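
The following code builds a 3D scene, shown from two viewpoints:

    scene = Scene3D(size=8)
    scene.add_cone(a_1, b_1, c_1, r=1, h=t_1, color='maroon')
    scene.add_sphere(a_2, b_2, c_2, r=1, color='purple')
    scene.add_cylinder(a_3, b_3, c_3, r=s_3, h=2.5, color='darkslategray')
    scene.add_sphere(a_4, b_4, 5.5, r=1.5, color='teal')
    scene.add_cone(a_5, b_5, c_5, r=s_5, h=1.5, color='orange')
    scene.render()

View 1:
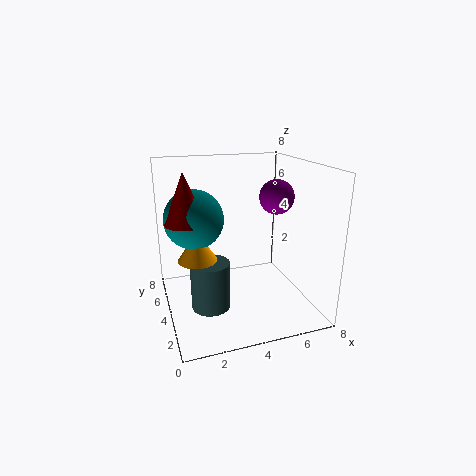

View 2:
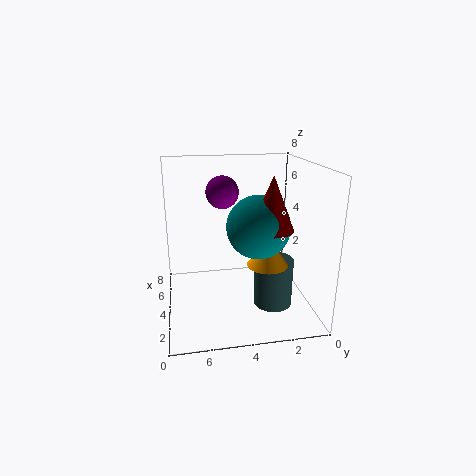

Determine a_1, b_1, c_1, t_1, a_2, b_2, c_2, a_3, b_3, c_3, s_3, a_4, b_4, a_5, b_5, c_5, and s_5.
a_1 = 1
b_1 = 3
c_1 = 5.5
t_1 = 2.5
a_2 = 6.5
b_2 = 4.5
c_2 = 6
a_3 = 2
b_3 = 2.5
c_3 = 1
s_3 = 1
a_4 = 1.5
b_4 = 3.5
a_5 = 1.5
b_5 = 3
c_5 = 3.5
s_5 = 1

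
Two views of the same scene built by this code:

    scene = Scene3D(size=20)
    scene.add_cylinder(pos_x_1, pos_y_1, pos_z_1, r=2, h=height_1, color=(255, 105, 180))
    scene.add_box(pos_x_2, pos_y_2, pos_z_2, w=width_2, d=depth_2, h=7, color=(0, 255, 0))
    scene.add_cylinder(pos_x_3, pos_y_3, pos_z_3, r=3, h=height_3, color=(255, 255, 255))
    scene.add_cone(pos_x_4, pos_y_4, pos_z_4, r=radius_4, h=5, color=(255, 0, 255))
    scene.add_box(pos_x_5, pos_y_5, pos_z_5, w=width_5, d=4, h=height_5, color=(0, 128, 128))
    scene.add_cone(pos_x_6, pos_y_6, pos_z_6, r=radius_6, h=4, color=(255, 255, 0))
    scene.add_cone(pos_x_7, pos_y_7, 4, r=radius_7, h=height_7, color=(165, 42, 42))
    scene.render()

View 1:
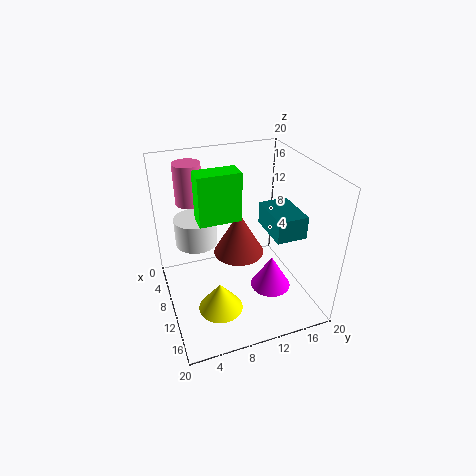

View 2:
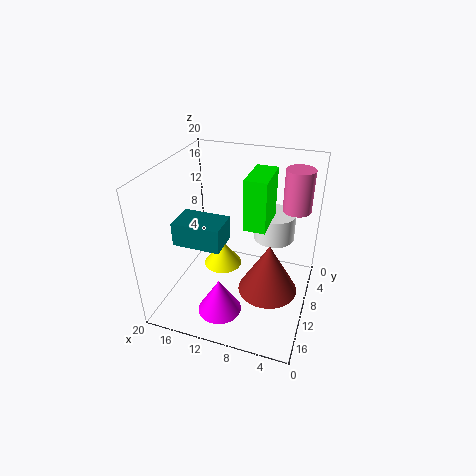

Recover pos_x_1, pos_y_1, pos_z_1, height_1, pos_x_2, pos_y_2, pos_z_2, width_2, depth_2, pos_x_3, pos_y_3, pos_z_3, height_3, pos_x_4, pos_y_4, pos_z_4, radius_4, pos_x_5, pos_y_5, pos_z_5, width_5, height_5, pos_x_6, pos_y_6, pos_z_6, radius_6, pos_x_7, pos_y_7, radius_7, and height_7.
pos_x_1 = 3
pos_y_1 = 5
pos_z_1 = 13
height_1 = 6
pos_x_2 = 6
pos_y_2 = 5
pos_z_2 = 12
width_2 = 3
depth_2 = 6
pos_x_3 = 6
pos_y_3 = 5
pos_z_3 = 8
height_3 = 4
pos_x_4 = 11
pos_y_4 = 15
pos_z_4 = 1
radius_4 = 3
pos_x_5 = 10
pos_y_5 = 13
pos_z_5 = 12
width_5 = 6
height_5 = 3
pos_x_6 = 14
pos_y_6 = 6
pos_z_6 = 2
radius_6 = 3
pos_x_7 = 5
pos_y_7 = 12
radius_7 = 4
height_7 = 7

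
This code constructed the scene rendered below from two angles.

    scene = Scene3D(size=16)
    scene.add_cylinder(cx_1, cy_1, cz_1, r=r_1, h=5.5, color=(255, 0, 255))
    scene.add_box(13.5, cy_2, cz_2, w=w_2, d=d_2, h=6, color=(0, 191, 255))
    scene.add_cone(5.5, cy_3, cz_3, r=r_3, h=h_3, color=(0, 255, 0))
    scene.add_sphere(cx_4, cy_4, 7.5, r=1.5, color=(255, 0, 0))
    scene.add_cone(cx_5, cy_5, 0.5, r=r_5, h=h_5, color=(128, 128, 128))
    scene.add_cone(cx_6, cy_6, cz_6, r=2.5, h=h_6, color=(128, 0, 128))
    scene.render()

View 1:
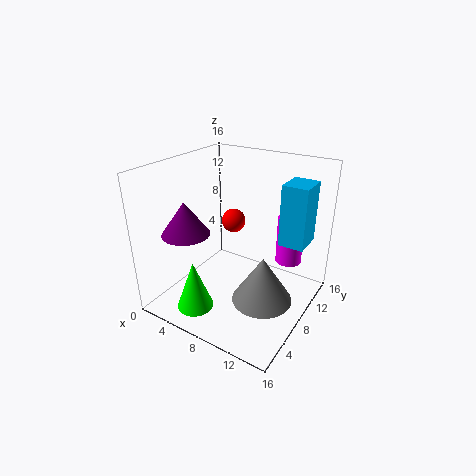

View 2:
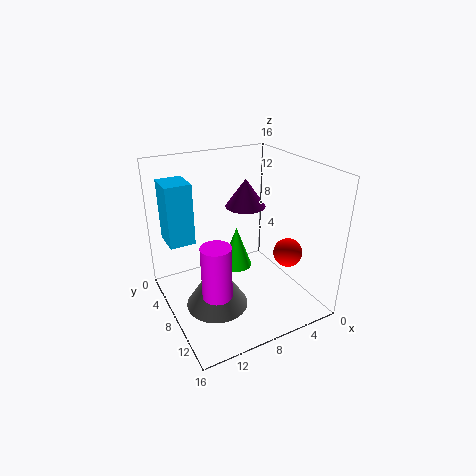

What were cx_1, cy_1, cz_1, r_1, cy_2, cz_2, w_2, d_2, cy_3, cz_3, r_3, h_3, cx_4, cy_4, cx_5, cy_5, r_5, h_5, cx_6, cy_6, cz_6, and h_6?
cx_1 = 12.5
cy_1 = 12
cz_1 = 4.5
r_1 = 1.5
cy_2 = 6.5
cz_2 = 9.5
w_2 = 2.5
d_2 = 3
cy_3 = 3
cz_3 = 1
r_3 = 2
h_3 = 5.5
cx_4 = 4.5
cy_4 = 12.5
cx_5 = 11
cy_5 = 8.5
r_5 = 3.5
h_5 = 5.5
cx_6 = 4.5
cy_6 = 3.5
cz_6 = 9.5
h_6 = 3.5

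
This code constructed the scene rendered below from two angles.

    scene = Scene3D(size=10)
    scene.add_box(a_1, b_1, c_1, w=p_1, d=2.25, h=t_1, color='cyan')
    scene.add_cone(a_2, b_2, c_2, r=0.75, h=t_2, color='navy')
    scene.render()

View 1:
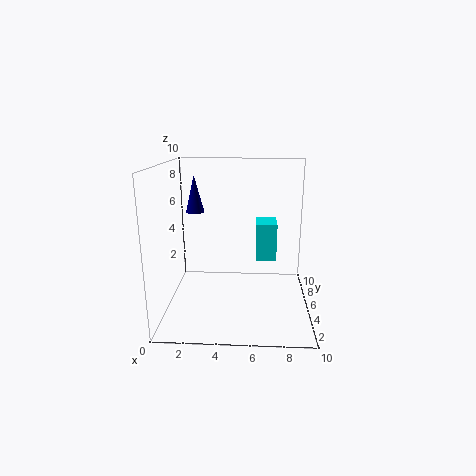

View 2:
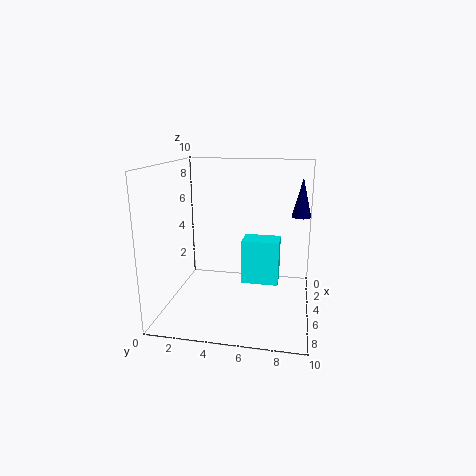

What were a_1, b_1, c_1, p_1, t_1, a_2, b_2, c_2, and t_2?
a_1 = 6.25, b_1 = 5.75, c_1 = 3, p_1 = 1.5, t_1 = 2.75, a_2 = 1.25, b_2 = 9.25, c_2 = 5.75, t_2 = 3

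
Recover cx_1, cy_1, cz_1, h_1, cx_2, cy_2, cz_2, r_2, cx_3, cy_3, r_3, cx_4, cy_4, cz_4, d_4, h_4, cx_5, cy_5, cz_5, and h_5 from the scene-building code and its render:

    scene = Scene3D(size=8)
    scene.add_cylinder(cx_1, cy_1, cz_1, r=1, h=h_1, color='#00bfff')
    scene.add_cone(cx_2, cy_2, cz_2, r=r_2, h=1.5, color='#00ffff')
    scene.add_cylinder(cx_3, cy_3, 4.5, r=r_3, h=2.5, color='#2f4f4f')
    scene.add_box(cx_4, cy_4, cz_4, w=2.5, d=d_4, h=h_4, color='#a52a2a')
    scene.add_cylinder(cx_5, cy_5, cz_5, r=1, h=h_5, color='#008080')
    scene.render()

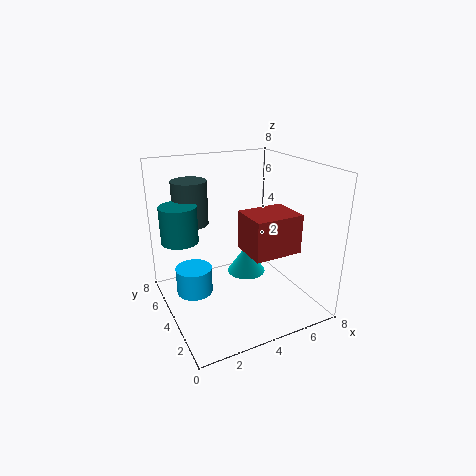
cx_1 = 1.5; cy_1 = 4.5; cz_1 = 1; h_1 = 1.5; cx_2 = 4; cy_2 = 3; cz_2 = 2.5; r_2 = 1; cx_3 = 2; cy_3 = 6; r_3 = 1; cx_4 = 3.5; cy_4 = 1; cz_4 = 4; d_4 = 2; h_4 = 2; cx_5 = 1; cy_5 = 5; cz_5 = 4; h_5 = 2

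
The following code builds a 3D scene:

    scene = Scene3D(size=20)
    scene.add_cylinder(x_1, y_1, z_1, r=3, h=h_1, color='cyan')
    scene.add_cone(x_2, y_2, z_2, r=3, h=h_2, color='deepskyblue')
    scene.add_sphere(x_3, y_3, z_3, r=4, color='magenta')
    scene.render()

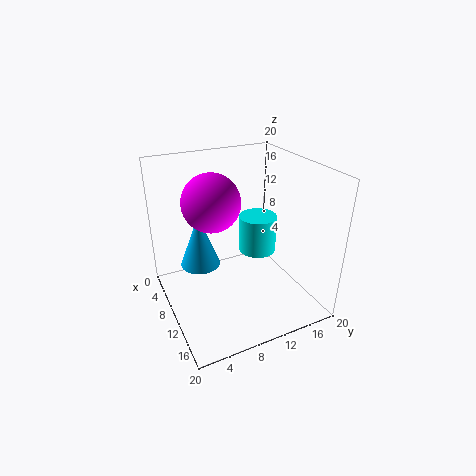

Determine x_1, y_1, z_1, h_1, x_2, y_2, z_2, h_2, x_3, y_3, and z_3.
x_1 = 5; y_1 = 16; z_1 = 4; h_1 = 6; x_2 = 5; y_2 = 6; z_2 = 4; h_2 = 8; x_3 = 8; y_3 = 7; z_3 = 15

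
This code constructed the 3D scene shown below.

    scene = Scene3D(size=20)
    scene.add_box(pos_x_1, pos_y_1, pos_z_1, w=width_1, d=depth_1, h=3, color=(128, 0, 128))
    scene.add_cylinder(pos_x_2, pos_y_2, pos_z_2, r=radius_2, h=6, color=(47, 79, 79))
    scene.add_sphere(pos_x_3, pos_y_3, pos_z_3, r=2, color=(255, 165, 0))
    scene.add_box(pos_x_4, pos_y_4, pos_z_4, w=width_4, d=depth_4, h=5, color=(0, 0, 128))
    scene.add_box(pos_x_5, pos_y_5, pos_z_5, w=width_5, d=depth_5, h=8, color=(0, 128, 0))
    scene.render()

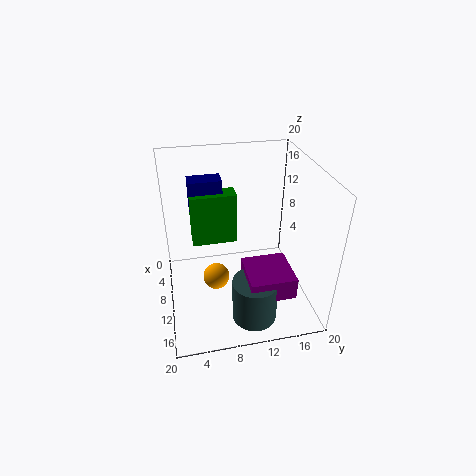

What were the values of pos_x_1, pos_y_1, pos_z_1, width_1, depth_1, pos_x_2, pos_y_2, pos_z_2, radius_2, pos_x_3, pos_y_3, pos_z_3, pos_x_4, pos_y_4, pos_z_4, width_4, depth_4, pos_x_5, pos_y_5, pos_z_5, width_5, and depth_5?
pos_x_1 = 12
pos_y_1 = 10
pos_z_1 = 5
width_1 = 6
depth_1 = 6
pos_x_2 = 16
pos_y_2 = 11
pos_z_2 = 1
radius_2 = 3
pos_x_3 = 8
pos_y_3 = 7
pos_z_3 = 2
pos_x_4 = 1
pos_y_4 = 4
pos_z_4 = 11
width_4 = 3
depth_4 = 5
pos_x_5 = 2
pos_y_5 = 4
pos_z_5 = 6
width_5 = 3
depth_5 = 7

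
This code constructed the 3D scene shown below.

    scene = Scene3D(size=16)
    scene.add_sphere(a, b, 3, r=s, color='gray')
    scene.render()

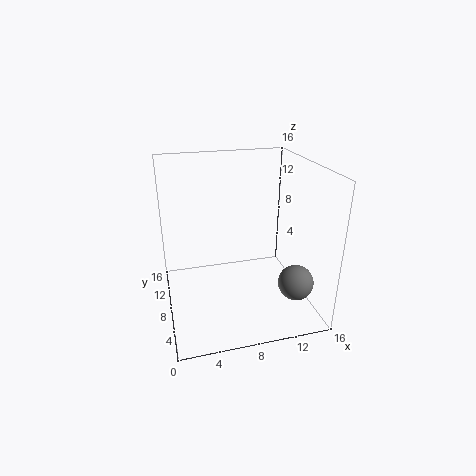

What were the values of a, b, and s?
a = 14; b = 5; s = 2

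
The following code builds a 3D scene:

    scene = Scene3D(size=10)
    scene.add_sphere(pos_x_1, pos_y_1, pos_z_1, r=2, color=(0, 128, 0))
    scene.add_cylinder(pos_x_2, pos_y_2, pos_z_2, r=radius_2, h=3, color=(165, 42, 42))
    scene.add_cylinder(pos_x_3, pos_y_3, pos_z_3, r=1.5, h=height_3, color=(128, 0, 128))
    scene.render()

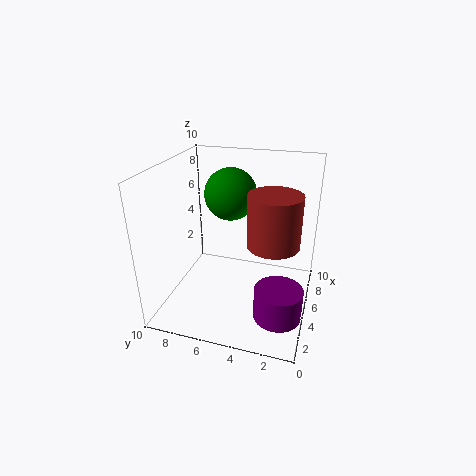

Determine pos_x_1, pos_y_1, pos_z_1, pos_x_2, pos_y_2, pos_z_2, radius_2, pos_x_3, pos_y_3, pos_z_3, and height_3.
pos_x_1 = 8; pos_y_1 = 6.5; pos_z_1 = 7; pos_x_2 = 2; pos_y_2 = 2; pos_z_2 = 6.5; radius_2 = 1.5; pos_x_3 = 2; pos_y_3 = 1.5; pos_z_3 = 1.5; height_3 = 2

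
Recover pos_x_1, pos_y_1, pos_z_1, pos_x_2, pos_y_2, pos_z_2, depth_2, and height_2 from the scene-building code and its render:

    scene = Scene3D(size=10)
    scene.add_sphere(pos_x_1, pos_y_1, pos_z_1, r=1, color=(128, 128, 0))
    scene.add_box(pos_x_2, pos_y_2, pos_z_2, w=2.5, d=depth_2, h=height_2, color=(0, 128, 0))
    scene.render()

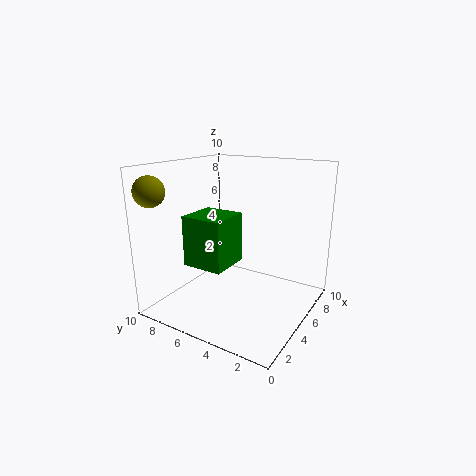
pos_x_1 = 1, pos_y_1 = 9, pos_z_1 = 8.5, pos_x_2 = 0.5, pos_y_2 = 3.5, pos_z_2 = 4.5, depth_2 = 2.5, height_2 = 3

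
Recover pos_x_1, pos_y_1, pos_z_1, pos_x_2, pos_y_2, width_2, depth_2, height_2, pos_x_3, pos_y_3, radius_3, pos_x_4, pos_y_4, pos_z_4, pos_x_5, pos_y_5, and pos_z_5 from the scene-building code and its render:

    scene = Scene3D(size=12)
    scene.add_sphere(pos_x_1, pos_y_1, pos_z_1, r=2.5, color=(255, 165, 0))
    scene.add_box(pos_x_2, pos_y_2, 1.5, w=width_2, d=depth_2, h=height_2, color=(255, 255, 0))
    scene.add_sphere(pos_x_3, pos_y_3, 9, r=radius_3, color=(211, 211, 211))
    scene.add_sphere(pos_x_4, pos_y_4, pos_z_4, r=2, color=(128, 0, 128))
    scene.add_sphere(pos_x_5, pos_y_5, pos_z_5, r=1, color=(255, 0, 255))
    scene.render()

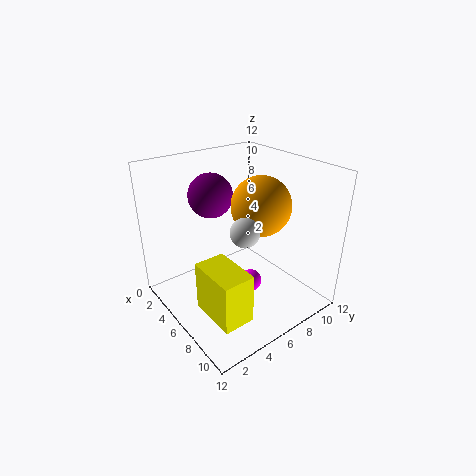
pos_x_1 = 6.5
pos_y_1 = 8
pos_z_1 = 8.5
pos_x_2 = 6.5
pos_y_2 = 1.5
width_2 = 4
depth_2 = 2.5
height_2 = 4
pos_x_3 = 10
pos_y_3 = 3.5
radius_3 = 1
pos_x_4 = 2
pos_y_4 = 6
pos_z_4 = 8.5
pos_x_5 = 6
pos_y_5 = 7.5
pos_z_5 = 1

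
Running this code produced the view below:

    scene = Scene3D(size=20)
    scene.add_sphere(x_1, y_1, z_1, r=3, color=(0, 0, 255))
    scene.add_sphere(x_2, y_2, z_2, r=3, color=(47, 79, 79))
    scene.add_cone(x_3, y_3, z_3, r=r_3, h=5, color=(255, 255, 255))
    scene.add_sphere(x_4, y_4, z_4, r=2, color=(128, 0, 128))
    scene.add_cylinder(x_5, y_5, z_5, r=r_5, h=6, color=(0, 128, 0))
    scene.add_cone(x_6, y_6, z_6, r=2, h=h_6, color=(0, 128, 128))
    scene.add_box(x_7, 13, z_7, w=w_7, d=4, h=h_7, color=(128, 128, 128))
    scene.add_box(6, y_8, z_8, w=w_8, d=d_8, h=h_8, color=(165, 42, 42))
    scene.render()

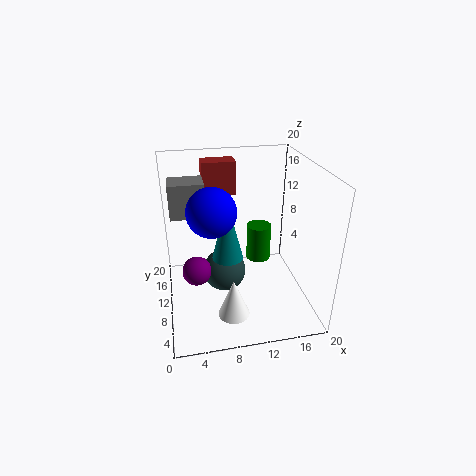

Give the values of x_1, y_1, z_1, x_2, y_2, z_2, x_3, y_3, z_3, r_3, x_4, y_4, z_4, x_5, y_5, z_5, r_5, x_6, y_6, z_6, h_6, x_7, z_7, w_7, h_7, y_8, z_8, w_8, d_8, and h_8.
x_1 = 6
y_1 = 6
z_1 = 16
x_2 = 8
y_2 = 10
z_2 = 5
x_3 = 8
y_3 = 3
z_3 = 3
r_3 = 2
x_4 = 4
y_4 = 9
z_4 = 6
x_5 = 15
y_5 = 17
z_5 = 2
r_5 = 2
x_6 = 8
y_6 = 7
z_6 = 9
h_6 = 8
x_7 = 1
z_7 = 12
w_7 = 5
h_7 = 5
y_8 = 16
z_8 = 14
w_8 = 5
d_8 = 3
h_8 = 5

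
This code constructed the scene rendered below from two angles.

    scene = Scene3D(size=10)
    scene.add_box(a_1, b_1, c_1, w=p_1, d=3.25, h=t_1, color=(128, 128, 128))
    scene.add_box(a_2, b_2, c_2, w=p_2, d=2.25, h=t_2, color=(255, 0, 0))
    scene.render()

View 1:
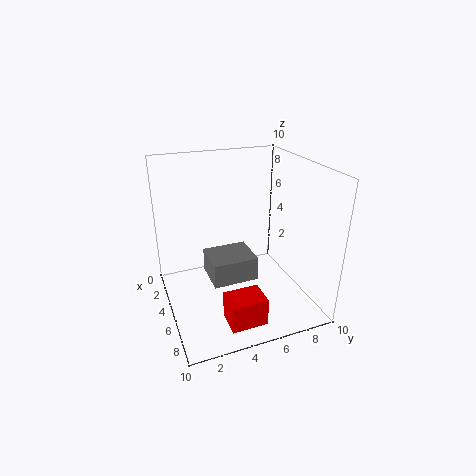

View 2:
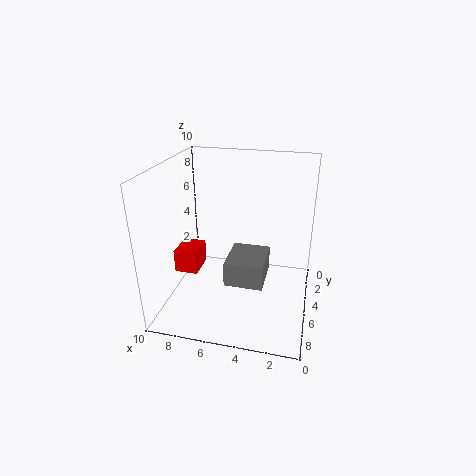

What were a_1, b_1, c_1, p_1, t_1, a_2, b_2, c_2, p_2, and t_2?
a_1 = 3, b_1 = 3, c_1 = 1.75, p_1 = 2.75, t_1 = 1.75, a_2 = 8.25, b_2 = 2.75, c_2 = 1.5, p_2 = 1.75, t_2 = 1.75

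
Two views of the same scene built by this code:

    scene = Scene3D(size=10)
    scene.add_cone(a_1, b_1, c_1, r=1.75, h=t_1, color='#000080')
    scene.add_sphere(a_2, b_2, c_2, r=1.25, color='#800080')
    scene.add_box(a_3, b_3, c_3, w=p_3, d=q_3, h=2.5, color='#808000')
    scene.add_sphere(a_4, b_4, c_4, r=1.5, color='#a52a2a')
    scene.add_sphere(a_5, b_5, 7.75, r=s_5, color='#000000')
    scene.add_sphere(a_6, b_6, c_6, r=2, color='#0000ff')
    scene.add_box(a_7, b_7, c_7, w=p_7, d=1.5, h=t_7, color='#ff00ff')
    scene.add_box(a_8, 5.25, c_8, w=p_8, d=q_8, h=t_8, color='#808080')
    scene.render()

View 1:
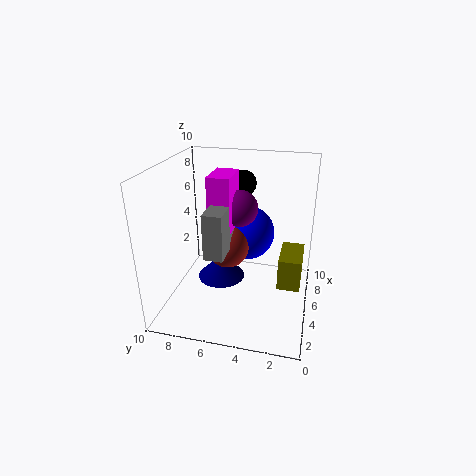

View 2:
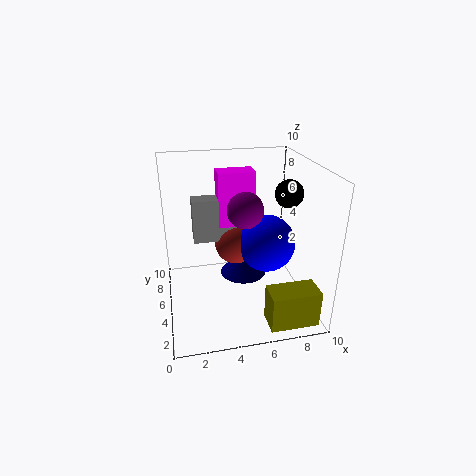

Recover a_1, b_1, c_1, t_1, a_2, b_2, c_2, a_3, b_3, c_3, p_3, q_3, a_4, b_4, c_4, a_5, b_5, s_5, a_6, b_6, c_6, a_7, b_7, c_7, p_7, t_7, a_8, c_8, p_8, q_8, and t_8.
a_1 = 5.75
b_1 = 6.5
c_1 = 1.25
t_1 = 1.75
a_2 = 5.5
b_2 = 5
c_2 = 7
a_3 = 6.25
b_3 = 0.5
c_3 = 0.25
p_3 = 3.25
q_3 = 1.75
a_4 = 5
b_4 = 5.75
c_4 = 4.25
a_5 = 8.75
b_5 = 5.5
s_5 = 1
a_6 = 7
b_6 = 4.75
c_6 = 4.5
a_7 = 3.75
b_7 = 5.25
c_7 = 5.75
p_7 = 2.5
t_7 = 3.75
a_8 = 2
c_8 = 4.75
p_8 = 3
q_8 = 1.25
t_8 = 3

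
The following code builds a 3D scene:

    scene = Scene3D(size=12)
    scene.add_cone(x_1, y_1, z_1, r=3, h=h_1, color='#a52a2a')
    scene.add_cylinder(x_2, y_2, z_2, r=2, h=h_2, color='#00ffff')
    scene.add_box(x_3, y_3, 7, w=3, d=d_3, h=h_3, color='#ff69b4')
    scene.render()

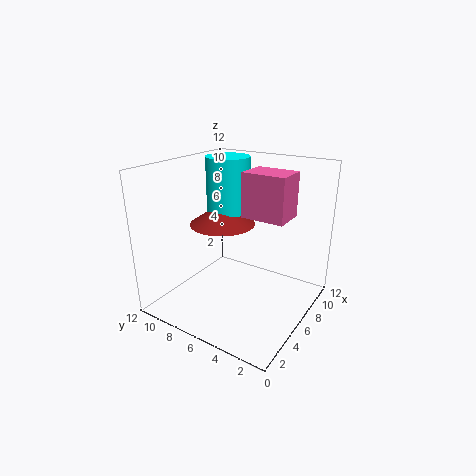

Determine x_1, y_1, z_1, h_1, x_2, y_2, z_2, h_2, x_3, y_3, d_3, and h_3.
x_1 = 8; y_1 = 9; z_1 = 6; h_1 = 2; x_2 = 9; y_2 = 9; z_2 = 7; h_2 = 5; x_3 = 8; y_3 = 3; d_3 = 4; h_3 = 4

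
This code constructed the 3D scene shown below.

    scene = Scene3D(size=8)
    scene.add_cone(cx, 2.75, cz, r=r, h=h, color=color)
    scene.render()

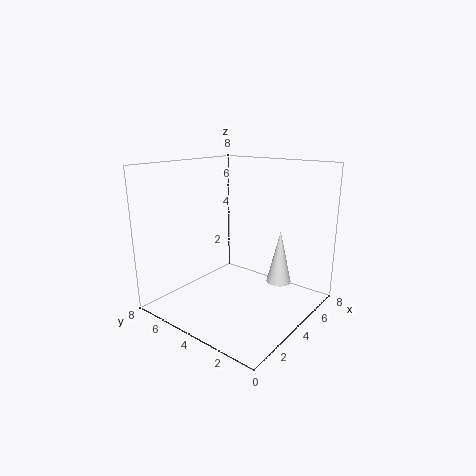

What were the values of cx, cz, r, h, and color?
cx = 6.5; cz = 0.75; r = 0.75; h = 3.25; color = 'white'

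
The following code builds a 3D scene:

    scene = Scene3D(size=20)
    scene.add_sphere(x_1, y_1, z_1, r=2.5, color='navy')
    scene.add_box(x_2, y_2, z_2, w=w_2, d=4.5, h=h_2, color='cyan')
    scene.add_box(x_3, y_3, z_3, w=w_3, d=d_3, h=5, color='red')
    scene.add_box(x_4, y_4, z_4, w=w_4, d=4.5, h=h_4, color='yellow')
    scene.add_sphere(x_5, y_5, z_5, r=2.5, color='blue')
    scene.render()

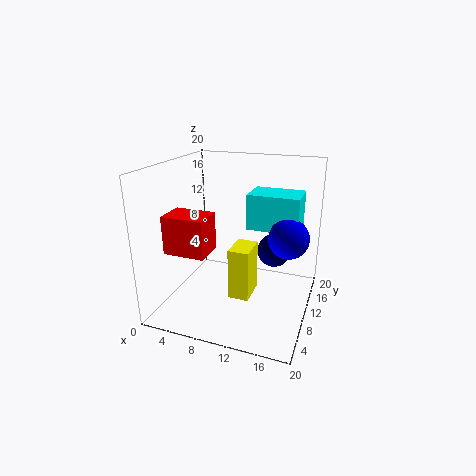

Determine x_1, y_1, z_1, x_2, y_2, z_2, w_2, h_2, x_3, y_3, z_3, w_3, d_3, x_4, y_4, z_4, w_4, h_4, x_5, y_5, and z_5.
x_1 = 14, y_1 = 15, z_1 = 6.5, x_2 = 12, y_2 = 7.5, z_2 = 12.5, w_2 = 6.5, h_2 = 4.5, x_3 = 2.5, y_3 = 3, z_3 = 9.5, w_3 = 5.5, d_3 = 4, x_4 = 9, y_4 = 8.5, z_4 = 1, w_4 = 3, h_4 = 7.5, x_5 = 17.5, y_5 = 7.5, z_5 = 12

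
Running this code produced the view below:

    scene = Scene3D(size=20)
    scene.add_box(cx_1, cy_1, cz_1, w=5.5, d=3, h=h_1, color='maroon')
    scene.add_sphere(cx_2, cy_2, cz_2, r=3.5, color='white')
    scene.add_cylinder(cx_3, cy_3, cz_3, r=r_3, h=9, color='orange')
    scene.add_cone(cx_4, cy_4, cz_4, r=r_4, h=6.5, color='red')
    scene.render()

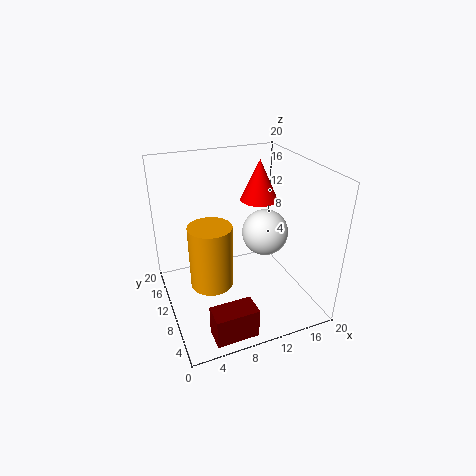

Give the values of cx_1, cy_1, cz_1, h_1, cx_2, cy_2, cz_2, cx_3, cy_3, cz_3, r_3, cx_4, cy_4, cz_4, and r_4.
cx_1 = 3.5; cy_1 = 0.5; cz_1 = 1; h_1 = 4; cx_2 = 15.5; cy_2 = 12.5; cz_2 = 8.5; cx_3 = 6; cy_3 = 10; cz_3 = 3.5; r_3 = 3; cx_4 = 16.5; cy_4 = 17; cz_4 = 12; r_4 = 3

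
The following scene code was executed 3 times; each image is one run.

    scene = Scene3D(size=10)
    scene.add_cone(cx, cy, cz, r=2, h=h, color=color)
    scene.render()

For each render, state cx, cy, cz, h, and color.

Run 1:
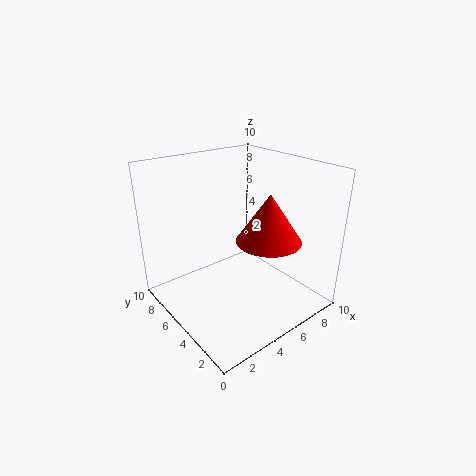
cx = 5; cy = 2; cz = 6; h = 3; color = 'red'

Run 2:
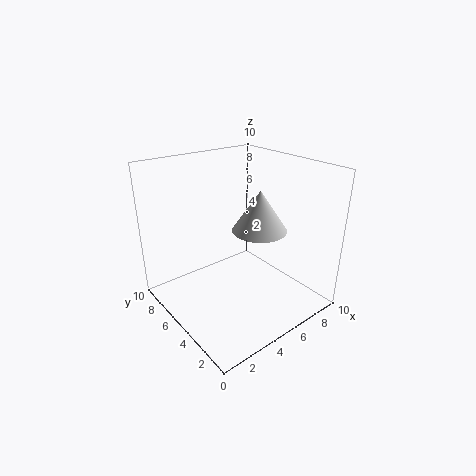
cx = 7; cy = 5; cz = 5; h = 3; color = 'lightgray'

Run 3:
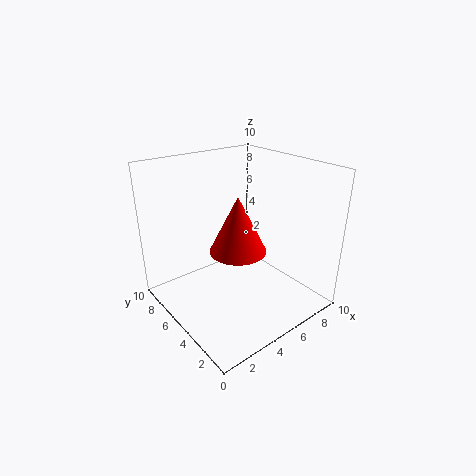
cx = 5; cy = 5; cz = 4; h = 4; color = 'red'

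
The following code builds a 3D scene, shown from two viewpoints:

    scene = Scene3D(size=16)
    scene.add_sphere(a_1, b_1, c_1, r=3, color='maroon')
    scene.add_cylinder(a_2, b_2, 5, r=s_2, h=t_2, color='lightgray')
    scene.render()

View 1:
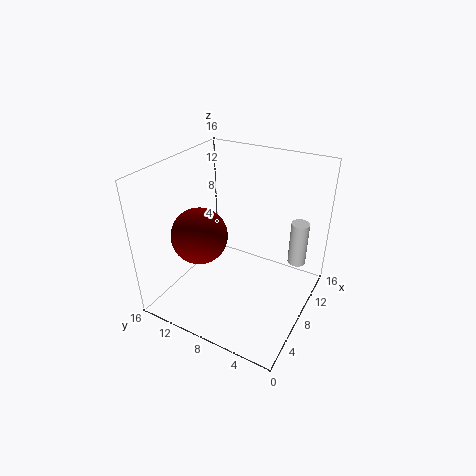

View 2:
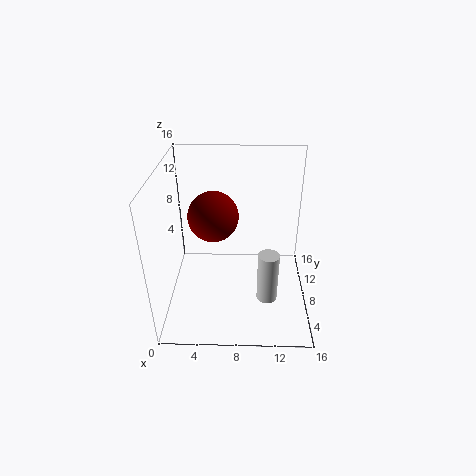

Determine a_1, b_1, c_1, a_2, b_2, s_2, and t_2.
a_1 = 5
b_1 = 11
c_1 = 9
a_2 = 11
b_2 = 2
s_2 = 1
t_2 = 5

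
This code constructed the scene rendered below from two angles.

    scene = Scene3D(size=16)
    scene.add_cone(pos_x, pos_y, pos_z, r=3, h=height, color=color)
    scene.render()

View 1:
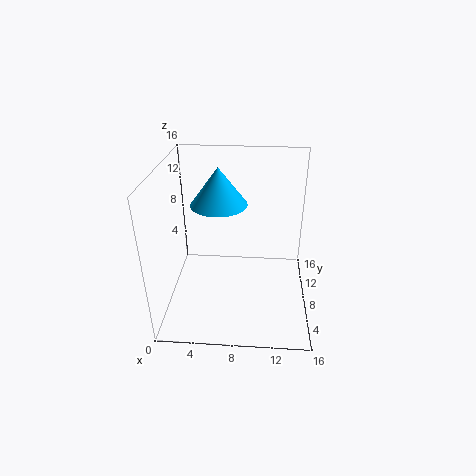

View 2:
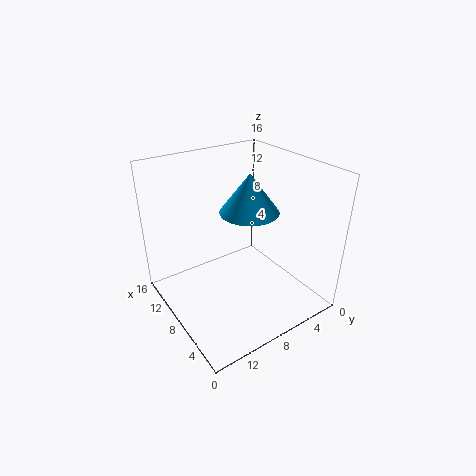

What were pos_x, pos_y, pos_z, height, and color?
pos_x = 6; pos_y = 8; pos_z = 12; height = 4; color = 'deepskyblue'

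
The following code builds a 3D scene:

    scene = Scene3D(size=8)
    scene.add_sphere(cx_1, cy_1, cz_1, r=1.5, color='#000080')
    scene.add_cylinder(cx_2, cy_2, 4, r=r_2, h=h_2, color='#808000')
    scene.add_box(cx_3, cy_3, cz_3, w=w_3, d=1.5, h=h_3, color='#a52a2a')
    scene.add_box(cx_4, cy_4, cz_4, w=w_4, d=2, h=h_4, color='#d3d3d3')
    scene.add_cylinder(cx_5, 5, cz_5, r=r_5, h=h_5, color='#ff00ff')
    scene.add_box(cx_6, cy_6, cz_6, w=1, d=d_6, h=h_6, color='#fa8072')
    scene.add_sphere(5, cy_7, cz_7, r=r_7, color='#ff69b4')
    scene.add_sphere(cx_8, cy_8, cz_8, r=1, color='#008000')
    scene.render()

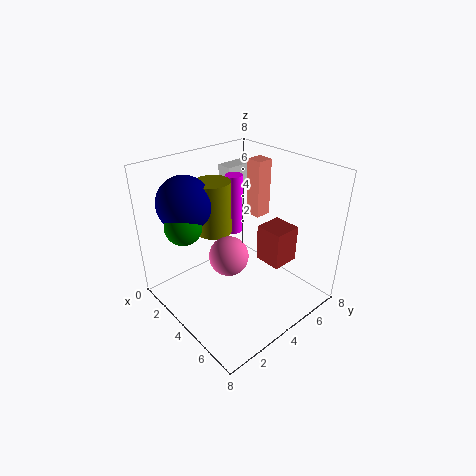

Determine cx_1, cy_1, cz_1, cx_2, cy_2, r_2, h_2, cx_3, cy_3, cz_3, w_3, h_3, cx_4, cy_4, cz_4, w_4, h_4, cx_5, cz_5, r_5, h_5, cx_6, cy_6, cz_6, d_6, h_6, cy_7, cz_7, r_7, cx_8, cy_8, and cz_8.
cx_1 = 2
cy_1 = 2
cz_1 = 6
cx_2 = 2.5
cy_2 = 3.5
r_2 = 1
h_2 = 3
cx_3 = 5
cy_3 = 4.5
cz_3 = 3
w_3 = 1.5
h_3 = 2
cx_4 = 0.5
cy_4 = 5.5
cz_4 = 5.5
w_4 = 1
h_4 = 1.5
cx_5 = 2.5
cz_5 = 3.5
r_5 = 0.5
h_5 = 3.5
cx_6 = 2
cy_6 = 6.5
cz_6 = 4
d_6 = 1
h_6 = 3.5
cy_7 = 2.5
cz_7 = 4
r_7 = 1
cx_8 = 2.5
cy_8 = 1.5
cz_8 = 5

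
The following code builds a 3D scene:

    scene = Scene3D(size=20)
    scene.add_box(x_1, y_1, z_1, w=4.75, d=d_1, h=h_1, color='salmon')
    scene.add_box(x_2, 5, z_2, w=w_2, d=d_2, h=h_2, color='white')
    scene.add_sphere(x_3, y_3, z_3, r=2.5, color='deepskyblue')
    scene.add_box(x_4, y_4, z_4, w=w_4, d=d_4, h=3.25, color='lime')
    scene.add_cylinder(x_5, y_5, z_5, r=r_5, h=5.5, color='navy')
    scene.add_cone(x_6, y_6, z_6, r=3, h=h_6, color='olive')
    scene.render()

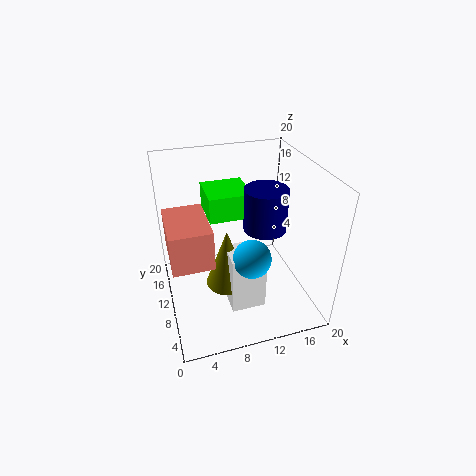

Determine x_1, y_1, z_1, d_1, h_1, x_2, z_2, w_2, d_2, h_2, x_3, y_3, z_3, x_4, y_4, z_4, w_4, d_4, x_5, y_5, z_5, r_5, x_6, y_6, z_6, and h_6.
x_1 = 0.25, y_1 = 2.25, z_1 = 11.75, d_1 = 7, h_1 = 4.75, x_2 = 7.75, z_2 = 1.25, w_2 = 4.75, d_2 = 4.25, h_2 = 8.5, x_3 = 10.5, y_3 = 5.5, z_3 = 9.5, x_4 = 5.75, y_4 = 7.75, z_4 = 14.25, w_4 = 5.5, d_4 = 5.5, x_5 = 12.75, y_5 = 7.25, z_5 = 12.75, r_5 = 2.75, x_6 = 8, y_6 = 8.5, z_6 = 4, h_6 = 8.25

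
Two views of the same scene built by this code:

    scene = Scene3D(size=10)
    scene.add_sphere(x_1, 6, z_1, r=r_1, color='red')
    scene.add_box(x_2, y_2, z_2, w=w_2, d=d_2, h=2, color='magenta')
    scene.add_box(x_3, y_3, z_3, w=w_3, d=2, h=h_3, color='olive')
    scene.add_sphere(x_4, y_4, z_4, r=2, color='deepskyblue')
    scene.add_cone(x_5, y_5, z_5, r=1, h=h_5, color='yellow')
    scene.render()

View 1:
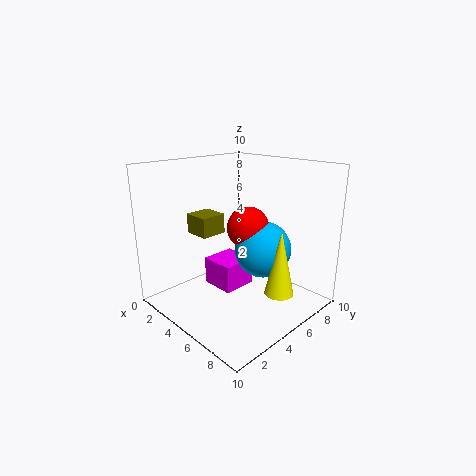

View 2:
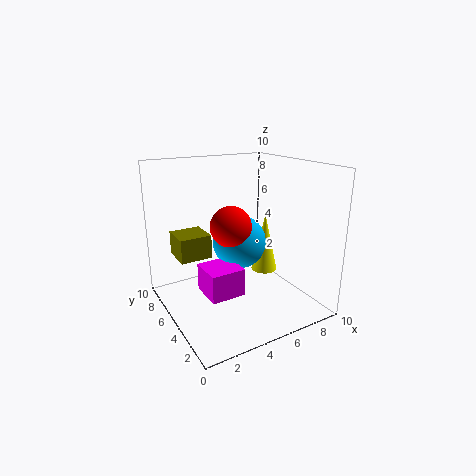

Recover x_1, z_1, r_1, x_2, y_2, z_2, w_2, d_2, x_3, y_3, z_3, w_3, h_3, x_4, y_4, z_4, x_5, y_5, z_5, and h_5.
x_1 = 5
z_1 = 5.5
r_1 = 1.5
x_2 = 2.5
y_2 = 4
z_2 = 1
w_2 = 2.5
d_2 = 2.5
x_3 = 0.5
y_3 = 4
z_3 = 4.5
w_3 = 2
h_3 = 1.5
x_4 = 6
y_4 = 6.5
z_4 = 4
x_5 = 8
y_5 = 6
z_5 = 1.5
h_5 = 4.5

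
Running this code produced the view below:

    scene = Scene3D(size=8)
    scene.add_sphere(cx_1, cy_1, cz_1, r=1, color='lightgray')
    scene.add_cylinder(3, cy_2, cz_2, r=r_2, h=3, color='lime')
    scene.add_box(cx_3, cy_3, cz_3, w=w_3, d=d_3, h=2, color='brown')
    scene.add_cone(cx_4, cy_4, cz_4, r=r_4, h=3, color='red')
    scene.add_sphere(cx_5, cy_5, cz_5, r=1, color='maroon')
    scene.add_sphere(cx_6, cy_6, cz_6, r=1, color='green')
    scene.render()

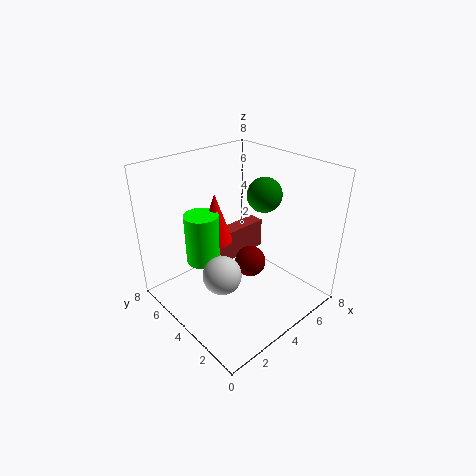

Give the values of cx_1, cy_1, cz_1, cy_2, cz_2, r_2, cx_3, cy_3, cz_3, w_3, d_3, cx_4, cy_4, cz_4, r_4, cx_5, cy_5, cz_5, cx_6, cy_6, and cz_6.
cx_1 = 2
cy_1 = 3
cz_1 = 3
cy_2 = 6
cz_2 = 2
r_2 = 1
cx_3 = 5
cy_3 = 6
cz_3 = 1
w_3 = 3
d_3 = 1
cx_4 = 4
cy_4 = 6
cz_4 = 3
r_4 = 1
cx_5 = 6
cy_5 = 5
cz_5 = 1
cx_6 = 6
cy_6 = 4
cz_6 = 6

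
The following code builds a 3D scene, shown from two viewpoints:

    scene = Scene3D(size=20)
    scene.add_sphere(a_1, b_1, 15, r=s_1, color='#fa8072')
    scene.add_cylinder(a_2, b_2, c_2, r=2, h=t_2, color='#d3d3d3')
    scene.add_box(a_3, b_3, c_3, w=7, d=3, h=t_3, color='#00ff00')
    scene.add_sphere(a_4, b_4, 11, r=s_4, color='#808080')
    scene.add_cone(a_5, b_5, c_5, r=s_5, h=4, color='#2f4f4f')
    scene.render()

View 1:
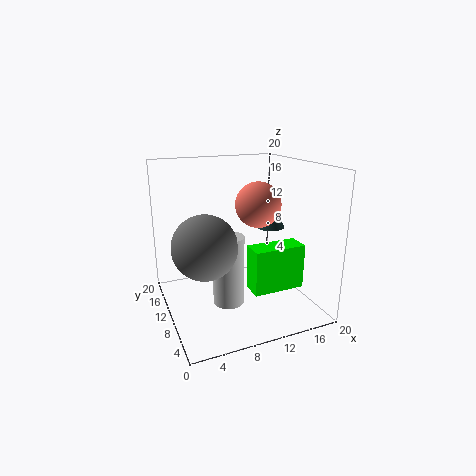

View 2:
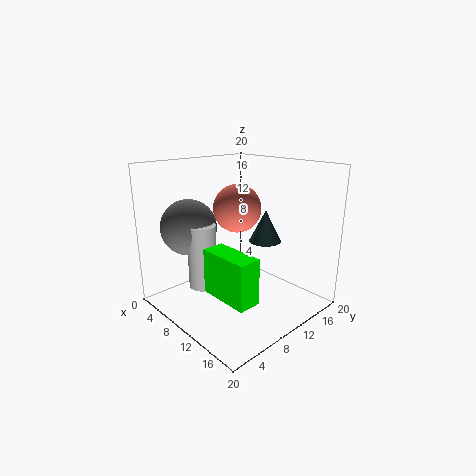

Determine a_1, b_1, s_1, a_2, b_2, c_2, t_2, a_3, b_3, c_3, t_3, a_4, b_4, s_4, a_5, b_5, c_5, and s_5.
a_1 = 12; b_1 = 8; s_1 = 3; a_2 = 7; b_2 = 6; c_2 = 3; t_2 = 9; a_3 = 10; b_3 = 4; c_3 = 4; t_3 = 6; a_4 = 4; b_4 = 6; s_4 = 4; a_5 = 15; b_5 = 10; c_5 = 11; s_5 = 2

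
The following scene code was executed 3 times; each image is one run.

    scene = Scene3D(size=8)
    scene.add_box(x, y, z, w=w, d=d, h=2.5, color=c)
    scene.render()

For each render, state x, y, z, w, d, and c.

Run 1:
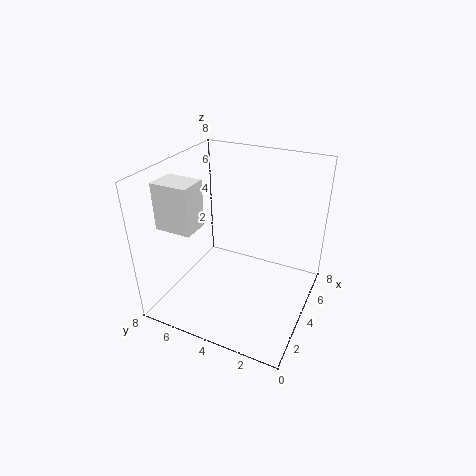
x = 1.5; y = 5.5; z = 5; w = 1.5; d = 2; c = 'white'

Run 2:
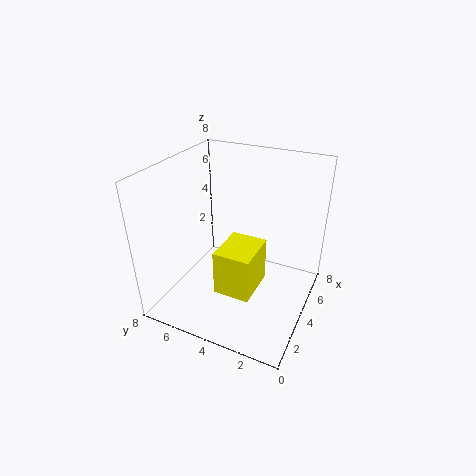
x = 2; y = 2.5; z = 1.5; w = 2.5; d = 2; c = 'yellow'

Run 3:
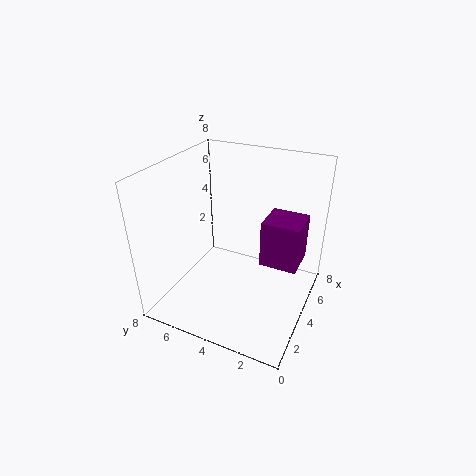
x = 3.5; y = 0.5; z = 3; w = 2; d = 2; c = 'purple'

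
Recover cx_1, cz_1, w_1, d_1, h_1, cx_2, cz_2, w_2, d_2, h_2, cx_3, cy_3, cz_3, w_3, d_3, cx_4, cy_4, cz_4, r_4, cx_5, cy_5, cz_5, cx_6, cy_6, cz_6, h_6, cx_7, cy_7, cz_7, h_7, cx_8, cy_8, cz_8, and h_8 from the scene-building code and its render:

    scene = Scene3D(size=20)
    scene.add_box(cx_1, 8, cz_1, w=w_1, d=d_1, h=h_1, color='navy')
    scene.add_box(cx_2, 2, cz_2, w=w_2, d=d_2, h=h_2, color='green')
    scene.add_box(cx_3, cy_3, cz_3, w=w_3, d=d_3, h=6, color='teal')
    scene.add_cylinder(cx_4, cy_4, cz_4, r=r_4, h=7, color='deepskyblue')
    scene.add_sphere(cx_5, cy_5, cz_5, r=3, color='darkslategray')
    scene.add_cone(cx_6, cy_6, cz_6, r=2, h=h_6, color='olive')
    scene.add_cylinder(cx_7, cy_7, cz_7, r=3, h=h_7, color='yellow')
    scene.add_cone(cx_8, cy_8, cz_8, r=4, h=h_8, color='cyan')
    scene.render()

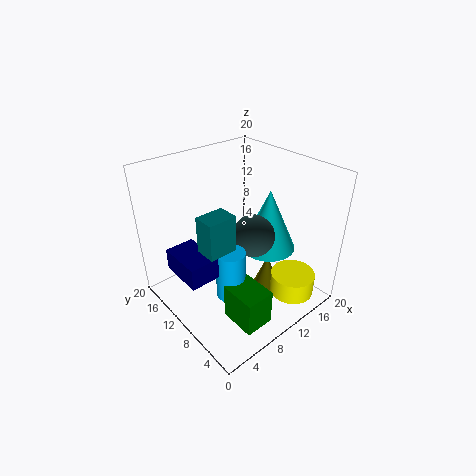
cx_1 = 1, cz_1 = 7, w_1 = 4, d_1 = 6, h_1 = 3, cx_2 = 5, cz_2 = 1, w_2 = 4, d_2 = 5, h_2 = 5, cx_3 = 4, cy_3 = 8, cz_3 = 9, w_3 = 4, d_3 = 3, cx_4 = 7, cy_4 = 8, cz_4 = 3, r_4 = 2, cx_5 = 12, cy_5 = 9, cz_5 = 10, cx_6 = 13, cy_6 = 7, cz_6 = 2, h_6 = 5, cx_7 = 14, cy_7 = 3, cz_7 = 3, h_7 = 3, cx_8 = 15, cy_8 = 9, cz_8 = 7, h_8 = 9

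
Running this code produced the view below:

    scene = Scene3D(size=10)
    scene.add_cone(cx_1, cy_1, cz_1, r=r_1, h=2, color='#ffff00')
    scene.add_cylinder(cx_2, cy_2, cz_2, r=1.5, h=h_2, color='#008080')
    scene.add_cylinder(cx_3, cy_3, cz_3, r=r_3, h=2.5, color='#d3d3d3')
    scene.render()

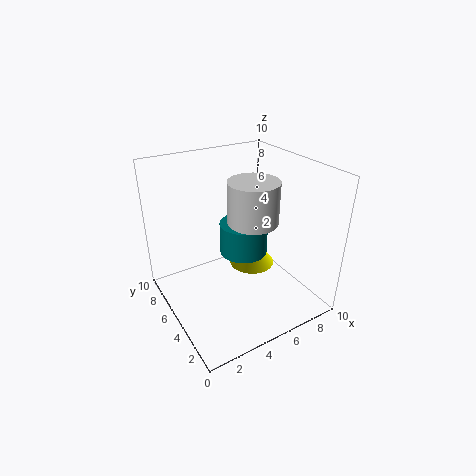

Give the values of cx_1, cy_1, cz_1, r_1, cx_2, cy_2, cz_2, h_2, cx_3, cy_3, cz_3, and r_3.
cx_1 = 5.5; cy_1 = 4; cz_1 = 3.5; r_1 = 1.5; cx_2 = 4.5; cy_2 = 3.5; cz_2 = 5; h_2 = 2; cx_3 = 4.5; cy_3 = 2.5; cz_3 = 7.5; r_3 = 1.5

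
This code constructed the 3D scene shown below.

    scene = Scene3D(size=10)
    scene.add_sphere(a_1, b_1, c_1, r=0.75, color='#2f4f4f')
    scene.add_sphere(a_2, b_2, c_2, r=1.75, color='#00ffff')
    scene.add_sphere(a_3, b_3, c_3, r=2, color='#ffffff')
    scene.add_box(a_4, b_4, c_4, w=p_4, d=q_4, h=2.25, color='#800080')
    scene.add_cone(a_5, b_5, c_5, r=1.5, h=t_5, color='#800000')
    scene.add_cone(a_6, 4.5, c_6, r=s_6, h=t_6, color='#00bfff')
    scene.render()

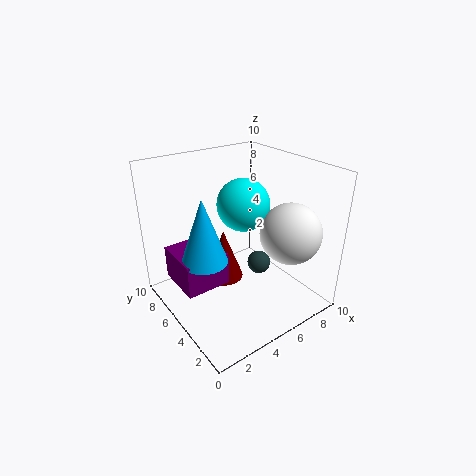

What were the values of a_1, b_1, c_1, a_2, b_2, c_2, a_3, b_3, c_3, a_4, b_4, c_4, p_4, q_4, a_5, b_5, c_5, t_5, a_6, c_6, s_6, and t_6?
a_1 = 5.25
b_1 = 3
c_1 = 4
a_2 = 5.25
b_2 = 4.75
c_2 = 7.5
a_3 = 7
b_3 = 2
c_3 = 6
a_4 = 0.5
b_4 = 4
c_4 = 2.5
p_4 = 3
q_4 = 3.25
a_5 = 5.25
b_5 = 7.25
c_5 = 0.5
t_5 = 4
a_6 = 2
c_6 = 4.5
s_6 = 1.5
t_6 = 4.25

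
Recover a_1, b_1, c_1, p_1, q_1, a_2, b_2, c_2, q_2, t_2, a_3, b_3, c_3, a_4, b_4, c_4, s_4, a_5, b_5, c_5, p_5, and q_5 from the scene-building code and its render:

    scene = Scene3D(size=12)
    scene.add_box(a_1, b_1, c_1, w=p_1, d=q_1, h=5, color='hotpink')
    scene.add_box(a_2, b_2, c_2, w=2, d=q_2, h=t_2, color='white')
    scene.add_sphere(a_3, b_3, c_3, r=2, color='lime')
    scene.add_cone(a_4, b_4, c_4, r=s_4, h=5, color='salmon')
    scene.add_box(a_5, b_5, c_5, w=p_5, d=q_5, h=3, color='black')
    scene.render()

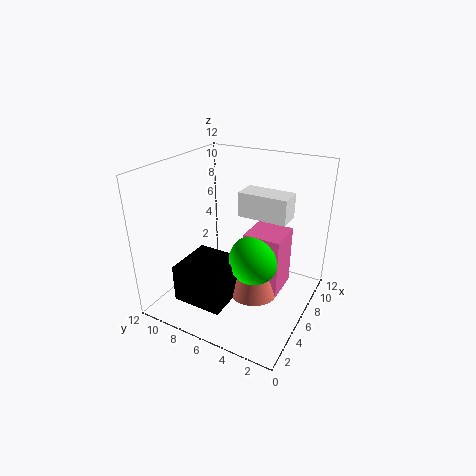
a_1 = 5; b_1 = 2; c_1 = 2; p_1 = 3; q_1 = 3; a_2 = 6; b_2 = 2; c_2 = 8; q_2 = 4; t_2 = 2; a_3 = 5; b_3 = 4; c_3 = 5; a_4 = 5; b_4 = 4; c_4 = 2; s_4 = 2; a_5 = 1; b_5 = 5; c_5 = 2; p_5 = 4; q_5 = 4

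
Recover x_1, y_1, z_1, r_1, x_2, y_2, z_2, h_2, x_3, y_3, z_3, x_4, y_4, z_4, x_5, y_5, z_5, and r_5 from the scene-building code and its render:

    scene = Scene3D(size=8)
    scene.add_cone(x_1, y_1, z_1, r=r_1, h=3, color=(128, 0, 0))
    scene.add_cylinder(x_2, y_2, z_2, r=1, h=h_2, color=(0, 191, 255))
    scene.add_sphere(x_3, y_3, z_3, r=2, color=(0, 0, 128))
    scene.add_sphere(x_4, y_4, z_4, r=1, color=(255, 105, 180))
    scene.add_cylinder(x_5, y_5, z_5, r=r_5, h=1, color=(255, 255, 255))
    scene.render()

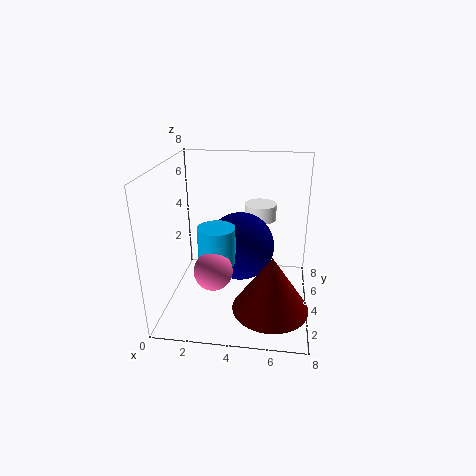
x_1 = 6
y_1 = 2
z_1 = 1
r_1 = 2
x_2 = 3
y_2 = 3
z_2 = 3
h_2 = 2
x_3 = 4
y_3 = 5
z_3 = 3
x_4 = 3
y_4 = 2
z_4 = 3
x_5 = 5
y_5 = 7
z_5 = 4
r_5 = 1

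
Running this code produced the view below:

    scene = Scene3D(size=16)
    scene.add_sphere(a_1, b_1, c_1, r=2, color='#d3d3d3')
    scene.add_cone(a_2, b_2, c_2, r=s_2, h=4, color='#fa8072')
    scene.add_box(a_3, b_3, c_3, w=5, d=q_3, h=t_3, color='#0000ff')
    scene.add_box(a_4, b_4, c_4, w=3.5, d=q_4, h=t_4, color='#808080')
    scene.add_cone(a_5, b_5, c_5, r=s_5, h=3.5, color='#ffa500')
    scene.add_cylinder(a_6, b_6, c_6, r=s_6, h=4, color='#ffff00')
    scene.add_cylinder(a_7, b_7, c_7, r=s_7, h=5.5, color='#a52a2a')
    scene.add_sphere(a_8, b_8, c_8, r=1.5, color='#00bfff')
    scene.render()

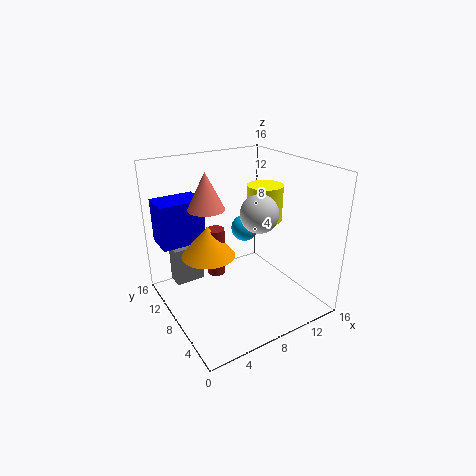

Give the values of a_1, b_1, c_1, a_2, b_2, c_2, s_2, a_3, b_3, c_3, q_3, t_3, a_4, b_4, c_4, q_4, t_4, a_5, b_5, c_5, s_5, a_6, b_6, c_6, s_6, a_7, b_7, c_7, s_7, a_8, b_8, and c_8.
a_1 = 9; b_1 = 5.5; c_1 = 11.5; a_2 = 5; b_2 = 9.5; c_2 = 11.5; s_2 = 2; a_3 = 0.5; b_3 = 11; c_3 = 7; q_3 = 3.5; t_3 = 5; a_4 = 2; b_4 = 12; c_4 = 1.5; q_4 = 2; t_4 = 4.5; a_5 = 5; b_5 = 9.5; c_5 = 6; s_5 = 3; a_6 = 11.5; b_6 = 8; c_6 = 9.5; s_6 = 2; a_7 = 6; b_7 = 9.5; c_7 = 3.5; s_7 = 1; a_8 = 9.5; b_8 = 9; c_8 = 8.5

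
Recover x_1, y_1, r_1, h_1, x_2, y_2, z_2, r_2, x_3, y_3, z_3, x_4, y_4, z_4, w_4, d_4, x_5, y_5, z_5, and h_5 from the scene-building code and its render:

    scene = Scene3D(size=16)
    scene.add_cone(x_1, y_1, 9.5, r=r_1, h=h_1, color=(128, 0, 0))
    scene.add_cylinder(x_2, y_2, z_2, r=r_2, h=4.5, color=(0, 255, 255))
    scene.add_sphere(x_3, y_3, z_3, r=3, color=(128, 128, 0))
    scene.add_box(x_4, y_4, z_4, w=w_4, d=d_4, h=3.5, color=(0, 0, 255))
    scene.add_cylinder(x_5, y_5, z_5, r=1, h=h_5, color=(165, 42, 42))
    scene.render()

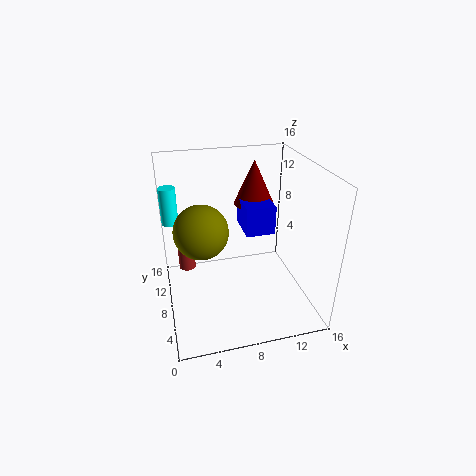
x_1 = 11.5; y_1 = 13.5; r_1 = 2.5; h_1 = 5.5; x_2 = 1; y_2 = 13.5; z_2 = 8; r_2 = 1; x_3 = 4; y_3 = 8.5; z_3 = 9; x_4 = 9.5; y_4 = 9.5; z_4 = 7; w_4 = 3.5; d_4 = 4.5; x_5 = 2.5; y_5 = 12; z_5 = 2.5; h_5 = 4.5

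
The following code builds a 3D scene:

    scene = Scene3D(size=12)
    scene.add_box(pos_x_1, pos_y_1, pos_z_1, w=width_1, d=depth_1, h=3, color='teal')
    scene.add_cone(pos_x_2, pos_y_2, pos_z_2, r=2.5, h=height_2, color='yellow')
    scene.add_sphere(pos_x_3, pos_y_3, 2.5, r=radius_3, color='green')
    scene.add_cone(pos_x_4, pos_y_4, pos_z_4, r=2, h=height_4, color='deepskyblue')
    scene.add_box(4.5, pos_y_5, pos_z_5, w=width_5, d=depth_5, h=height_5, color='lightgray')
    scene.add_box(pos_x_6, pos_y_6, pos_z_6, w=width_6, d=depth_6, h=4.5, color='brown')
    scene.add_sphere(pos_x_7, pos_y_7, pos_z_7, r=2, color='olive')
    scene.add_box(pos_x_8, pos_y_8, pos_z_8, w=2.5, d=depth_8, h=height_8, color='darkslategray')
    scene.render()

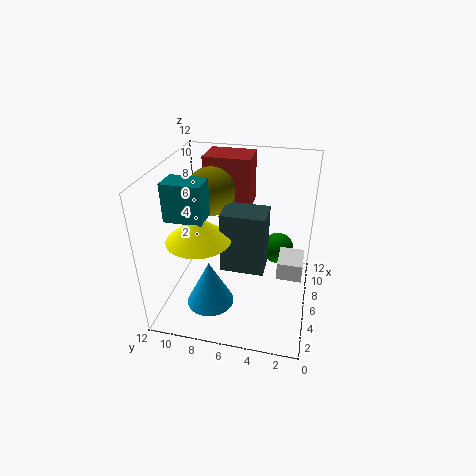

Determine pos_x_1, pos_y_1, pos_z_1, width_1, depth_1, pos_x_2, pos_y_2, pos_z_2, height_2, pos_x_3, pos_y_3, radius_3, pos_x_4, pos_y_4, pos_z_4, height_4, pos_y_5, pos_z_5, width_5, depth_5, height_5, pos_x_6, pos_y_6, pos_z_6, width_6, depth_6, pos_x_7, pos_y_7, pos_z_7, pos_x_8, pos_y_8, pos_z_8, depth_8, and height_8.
pos_x_1 = 3
pos_y_1 = 8
pos_z_1 = 8.5
width_1 = 2
depth_1 = 3
pos_x_2 = 3.5
pos_y_2 = 8.5
pos_z_2 = 7
height_2 = 2
pos_x_3 = 10.5
pos_y_3 = 3
radius_3 = 1.5
pos_x_4 = 4
pos_y_4 = 8
pos_z_4 = 0.5
height_4 = 4
pos_y_5 = 0.5
pos_z_5 = 3.5
width_5 = 2.5
depth_5 = 2
height_5 = 1.5
pos_x_6 = 8
pos_y_6 = 5.5
pos_z_6 = 7.5
width_6 = 3
depth_6 = 4
pos_x_7 = 7
pos_y_7 = 8.5
pos_z_7 = 9.5
pos_x_8 = 4
pos_y_8 = 3.5
pos_z_8 = 4
depth_8 = 3.5
height_8 = 5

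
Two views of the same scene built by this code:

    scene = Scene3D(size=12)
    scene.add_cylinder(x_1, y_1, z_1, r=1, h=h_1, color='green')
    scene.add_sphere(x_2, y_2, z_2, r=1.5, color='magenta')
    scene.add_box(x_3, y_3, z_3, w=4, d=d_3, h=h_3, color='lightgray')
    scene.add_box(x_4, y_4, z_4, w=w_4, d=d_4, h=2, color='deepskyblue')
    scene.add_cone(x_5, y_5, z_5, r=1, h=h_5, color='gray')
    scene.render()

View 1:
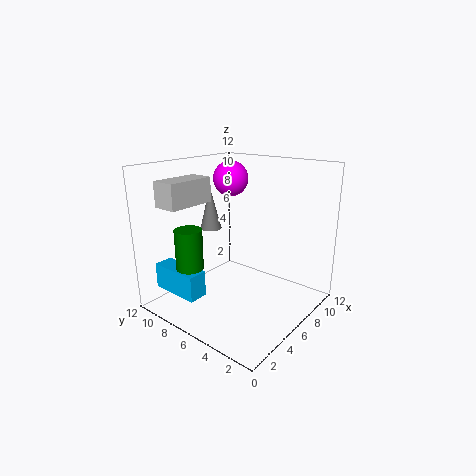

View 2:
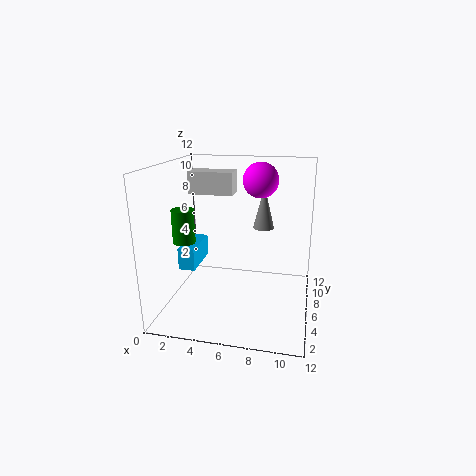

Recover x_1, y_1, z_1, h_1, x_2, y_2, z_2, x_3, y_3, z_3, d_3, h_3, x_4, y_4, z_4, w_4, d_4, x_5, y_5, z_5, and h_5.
x_1 = 1; y_1 = 6.5; z_1 = 5; h_1 = 3; x_2 = 7.5; y_2 = 8; z_2 = 10.5; x_3 = 1; y_3 = 8; z_3 = 9; d_3 = 2; h_3 = 2; x_4 = 0.5; y_4 = 6; z_4 = 2.5; w_4 = 1.5; d_4 = 4; x_5 = 7.5; y_5 = 10.5; z_5 = 5.5; h_5 = 4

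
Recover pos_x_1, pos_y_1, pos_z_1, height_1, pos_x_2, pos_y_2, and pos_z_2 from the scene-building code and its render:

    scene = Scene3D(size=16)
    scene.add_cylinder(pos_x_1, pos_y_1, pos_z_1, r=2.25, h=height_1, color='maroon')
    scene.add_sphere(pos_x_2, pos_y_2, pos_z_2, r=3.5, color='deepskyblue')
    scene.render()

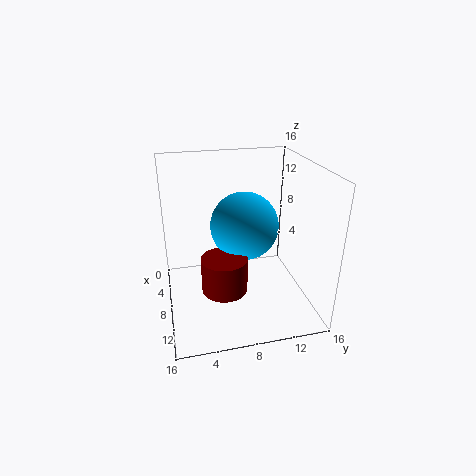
pos_x_1 = 12.75
pos_y_1 = 5.5
pos_z_1 = 5
height_1 = 3.5
pos_x_2 = 9.75
pos_y_2 = 8.25
pos_z_2 = 10.25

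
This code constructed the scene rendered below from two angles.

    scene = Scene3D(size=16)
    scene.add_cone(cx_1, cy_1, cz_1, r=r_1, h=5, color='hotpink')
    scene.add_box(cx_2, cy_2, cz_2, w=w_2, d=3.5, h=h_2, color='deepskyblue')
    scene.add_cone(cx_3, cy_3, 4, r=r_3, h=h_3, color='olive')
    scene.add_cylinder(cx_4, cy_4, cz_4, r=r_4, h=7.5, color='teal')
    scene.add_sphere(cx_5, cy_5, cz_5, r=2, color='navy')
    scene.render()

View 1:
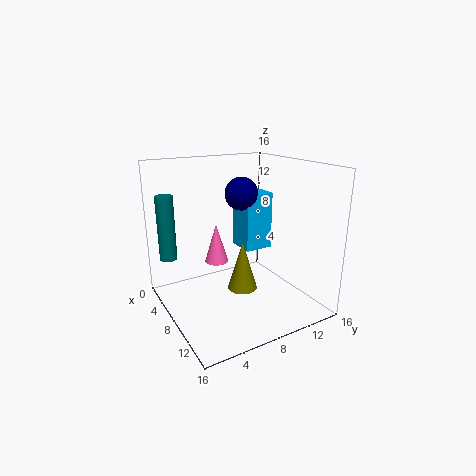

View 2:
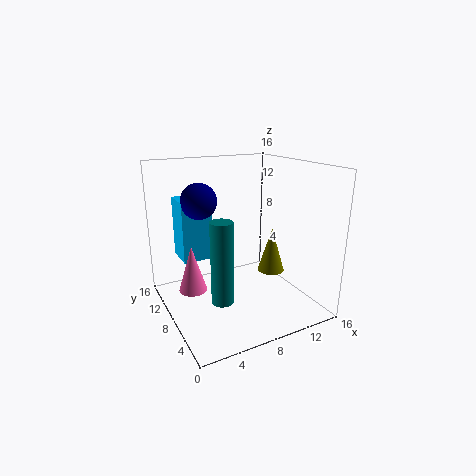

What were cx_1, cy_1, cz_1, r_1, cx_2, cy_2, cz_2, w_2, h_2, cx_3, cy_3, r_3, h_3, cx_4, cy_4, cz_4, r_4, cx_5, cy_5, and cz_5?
cx_1 = 2.5; cy_1 = 8; cz_1 = 3; r_1 = 1.5; cx_2 = 2.5; cy_2 = 10.5; cz_2 = 5; w_2 = 3.5; h_2 = 7; cx_3 = 11.5; cy_3 = 6.5; r_3 = 1.5; h_3 = 5; cx_4 = 3; cy_4 = 1.5; cz_4 = 5; r_4 = 1; cx_5 = 4.5; cy_5 = 10.5; cz_5 = 12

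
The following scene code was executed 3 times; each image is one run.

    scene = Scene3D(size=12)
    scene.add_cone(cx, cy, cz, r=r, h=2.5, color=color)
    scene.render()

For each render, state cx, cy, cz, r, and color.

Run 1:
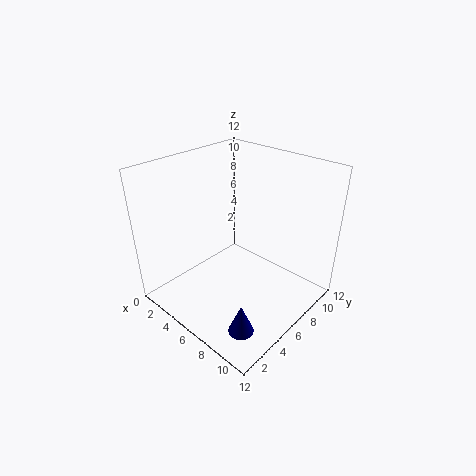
cx = 9.5; cy = 2.5; cz = 0.5; r = 1; color = 'navy'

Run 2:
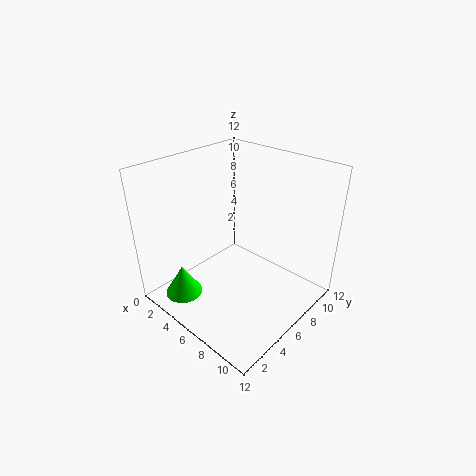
cx = 4; cy = 1.5; cz = 2; r = 1.5; color = 'lime'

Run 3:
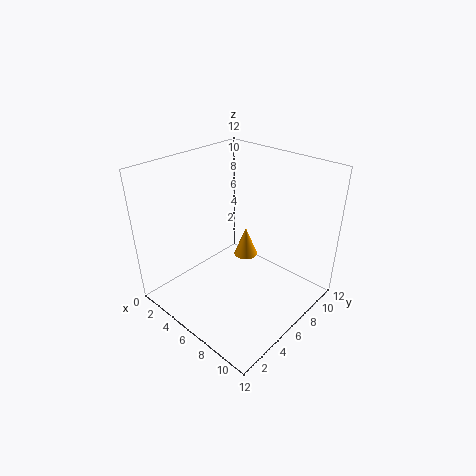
cx = 6; cy = 7; cz = 4; r = 1; color = 'orange'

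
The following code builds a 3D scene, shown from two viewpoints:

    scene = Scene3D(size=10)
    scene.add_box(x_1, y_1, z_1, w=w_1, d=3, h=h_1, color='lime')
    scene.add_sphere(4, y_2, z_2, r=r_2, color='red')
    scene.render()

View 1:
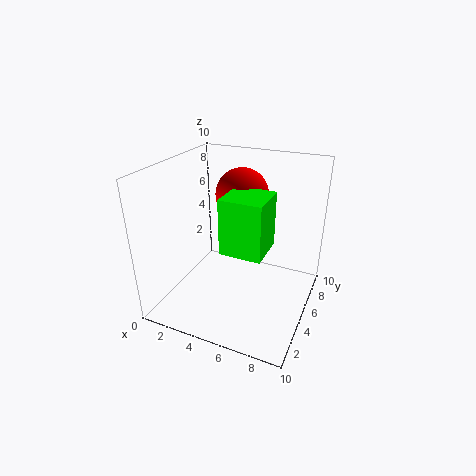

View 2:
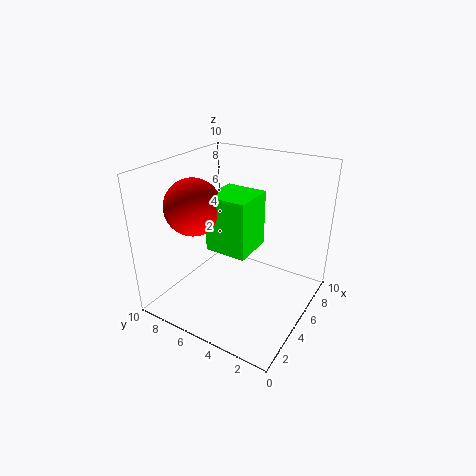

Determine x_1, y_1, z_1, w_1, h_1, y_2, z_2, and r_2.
x_1 = 4; y_1 = 4; z_1 = 4; w_1 = 3; h_1 = 4; y_2 = 8; z_2 = 7; r_2 = 2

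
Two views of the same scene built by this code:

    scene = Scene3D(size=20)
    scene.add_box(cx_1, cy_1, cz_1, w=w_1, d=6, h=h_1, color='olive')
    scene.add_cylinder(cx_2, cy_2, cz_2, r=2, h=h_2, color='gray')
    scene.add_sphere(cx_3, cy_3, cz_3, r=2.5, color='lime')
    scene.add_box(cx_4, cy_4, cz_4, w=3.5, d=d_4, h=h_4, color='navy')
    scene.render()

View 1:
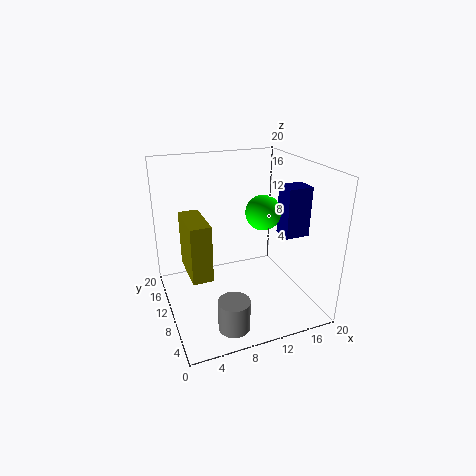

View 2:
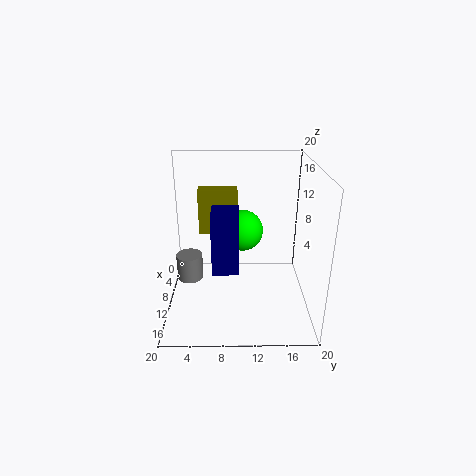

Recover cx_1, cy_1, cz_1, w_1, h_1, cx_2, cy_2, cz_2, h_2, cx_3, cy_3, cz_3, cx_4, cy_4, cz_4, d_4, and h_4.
cx_1 = 2, cy_1 = 4, cz_1 = 8, w_1 = 2.5, h_1 = 7, cx_2 = 6.5, cy_2 = 2.5, cz_2 = 1.5, h_2 = 4, cx_3 = 14, cy_3 = 10.5, cz_3 = 13, cx_4 = 16, cy_4 = 7, cz_4 = 10, d_4 = 3, h_4 = 7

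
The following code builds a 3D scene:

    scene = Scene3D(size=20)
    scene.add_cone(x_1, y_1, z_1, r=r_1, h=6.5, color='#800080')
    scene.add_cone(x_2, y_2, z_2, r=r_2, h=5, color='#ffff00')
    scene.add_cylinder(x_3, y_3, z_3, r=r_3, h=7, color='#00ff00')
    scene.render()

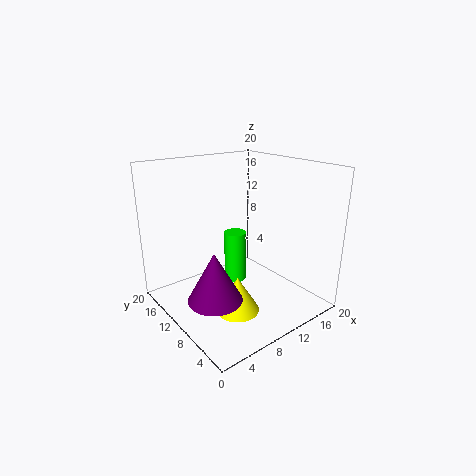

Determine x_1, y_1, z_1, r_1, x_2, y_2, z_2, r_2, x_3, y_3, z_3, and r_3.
x_1 = 4; y_1 = 7; z_1 = 4; r_1 = 3.5; x_2 = 8; y_2 = 7.5; z_2 = 0.5; r_2 = 3; x_3 = 9.5; y_3 = 10; z_3 = 4; r_3 = 1.5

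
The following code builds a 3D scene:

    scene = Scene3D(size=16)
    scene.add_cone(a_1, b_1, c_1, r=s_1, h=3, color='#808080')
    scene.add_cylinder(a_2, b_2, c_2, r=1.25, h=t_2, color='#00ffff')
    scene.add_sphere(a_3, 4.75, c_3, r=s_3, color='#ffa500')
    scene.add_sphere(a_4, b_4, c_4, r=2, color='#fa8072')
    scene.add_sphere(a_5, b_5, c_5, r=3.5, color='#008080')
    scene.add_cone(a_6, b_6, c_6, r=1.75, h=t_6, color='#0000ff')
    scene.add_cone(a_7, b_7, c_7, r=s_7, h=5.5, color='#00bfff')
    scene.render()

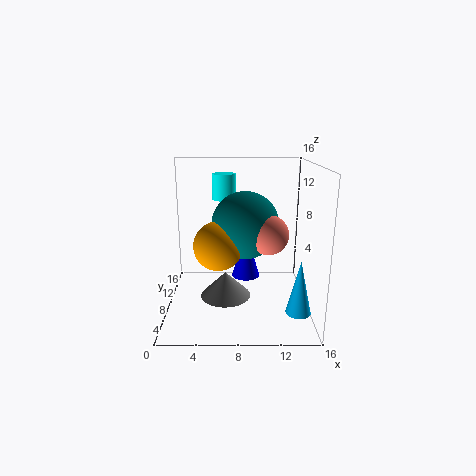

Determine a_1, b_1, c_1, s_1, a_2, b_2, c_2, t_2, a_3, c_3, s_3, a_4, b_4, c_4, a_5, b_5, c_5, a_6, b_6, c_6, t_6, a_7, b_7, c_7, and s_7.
a_1 = 6.5; b_1 = 9.25; c_1 = 0.25; s_1 = 3; a_2 = 6.5; b_2 = 8.5; c_2 = 12.25; t_2 = 2.75; a_3 = 6; c_3 = 8.25; s_3 = 2.5; a_4 = 11; b_4 = 4.5; c_4 = 9.5; a_5 = 8.75; b_5 = 6.25; c_5 = 10; a_6 = 9; b_6 = 11.75; c_6 = 1.75; t_6 = 5.75; a_7 = 14; b_7 = 2.5; c_7 = 2; s_7 = 1.25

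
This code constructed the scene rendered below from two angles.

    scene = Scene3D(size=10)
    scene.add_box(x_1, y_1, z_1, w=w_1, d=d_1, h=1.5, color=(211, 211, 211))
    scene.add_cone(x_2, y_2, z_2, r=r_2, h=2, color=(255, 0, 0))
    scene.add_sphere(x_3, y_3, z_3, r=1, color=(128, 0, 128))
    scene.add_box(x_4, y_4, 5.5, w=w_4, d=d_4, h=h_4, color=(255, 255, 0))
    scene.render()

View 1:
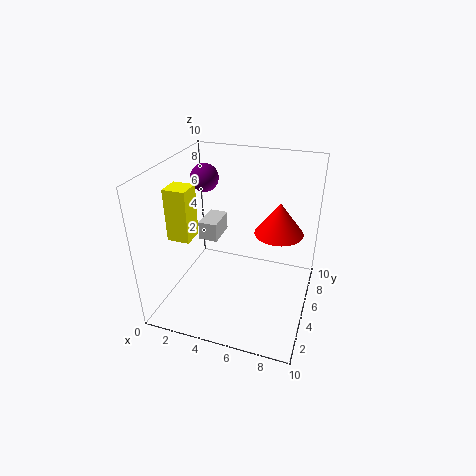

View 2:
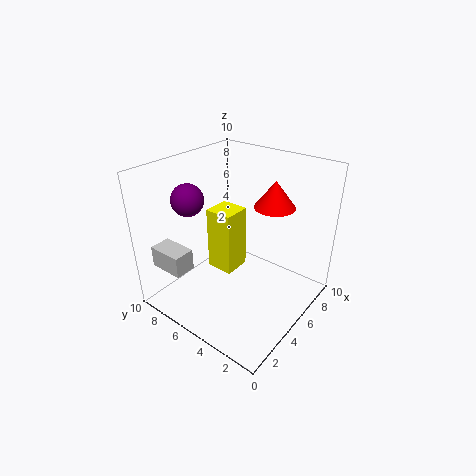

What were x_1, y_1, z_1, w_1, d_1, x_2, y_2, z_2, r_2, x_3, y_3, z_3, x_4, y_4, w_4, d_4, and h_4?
x_1 = 1
y_1 = 7
z_1 = 3
w_1 = 1.5
d_1 = 2.5
x_2 = 8
y_2 = 4
z_2 = 6.5
r_2 = 1.5
x_3 = 2
y_3 = 6.5
z_3 = 8.5
x_4 = 1
y_4 = 2.5
w_4 = 1.5
d_4 = 1.5
h_4 = 3.5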